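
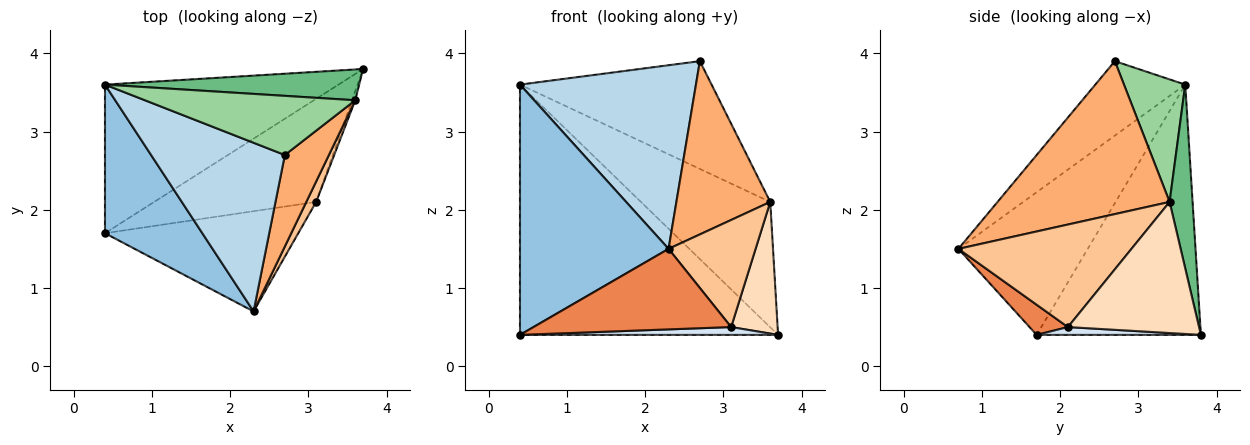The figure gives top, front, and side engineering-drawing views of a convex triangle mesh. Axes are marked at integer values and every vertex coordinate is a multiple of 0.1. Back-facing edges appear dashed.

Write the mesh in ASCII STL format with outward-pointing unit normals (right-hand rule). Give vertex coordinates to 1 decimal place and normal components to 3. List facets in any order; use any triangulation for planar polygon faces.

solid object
 facet normal -0.480 0.754 -0.448
  outer loop
   vertex 0.4 1.7 0.4
   vertex 0.4 3.6 3.6
   vertex 3.7 3.8 0.4
  endloop
 endfacet
 facet normal -0.599 -0.689 0.409
  outer loop
   vertex 0.4 1.7 0.4
   vertex 2.3 0.7 1.5
   vertex 0.4 3.6 3.6
  endloop
 endfacet
 facet normal -0.352 -0.689 0.633
  outer loop
   vertex 2.7 2.7 3.9
   vertex 0.4 3.6 3.6
   vertex 2.3 0.7 1.5
  endloop
 endfacet
 facet normal 0.048 -0.076 -0.996
  outer loop
   vertex 3.1 2.1 0.5
   vertex 0.4 1.7 0.4
   vertex 3.7 3.8 0.4
  endloop
 endfacet
 facet normal 0.121 -0.622 -0.774
  outer loop
   vertex 3.1 2.1 0.5
   vertex 2.3 0.7 1.5
   vertex 0.4 1.7 0.4
  endloop
 endfacet
 facet normal 0.851 -0.464 0.245
  outer loop
   vertex 3.6 3.4 2.1
   vertex 2.7 2.7 3.9
   vertex 2.3 0.7 1.5
  endloop
 endfacet
 facet normal 0.890 -0.448 0.085
  outer loop
   vertex 3.6 3.4 2.1
   vertex 2.3 0.7 1.5
   vertex 3.1 2.1 0.5
  endloop
 endfacet
 facet normal 0.942 -0.334 -0.023
  outer loop
   vertex 3.6 3.4 2.1
   vertex 3.1 2.1 0.5
   vertex 3.7 3.8 0.4
  endloop
 endfacet
 facet normal 0.170 0.957 0.235
  outer loop
   vertex 3.6 3.4 2.1
   vertex 3.7 3.8 0.4
   vertex 0.4 3.6 3.6
  endloop
 endfacet
 facet normal 0.270 0.844 0.463
  outer loop
   vertex 3.6 3.4 2.1
   vertex 0.4 3.6 3.6
   vertex 2.7 2.7 3.9
  endloop
 endfacet
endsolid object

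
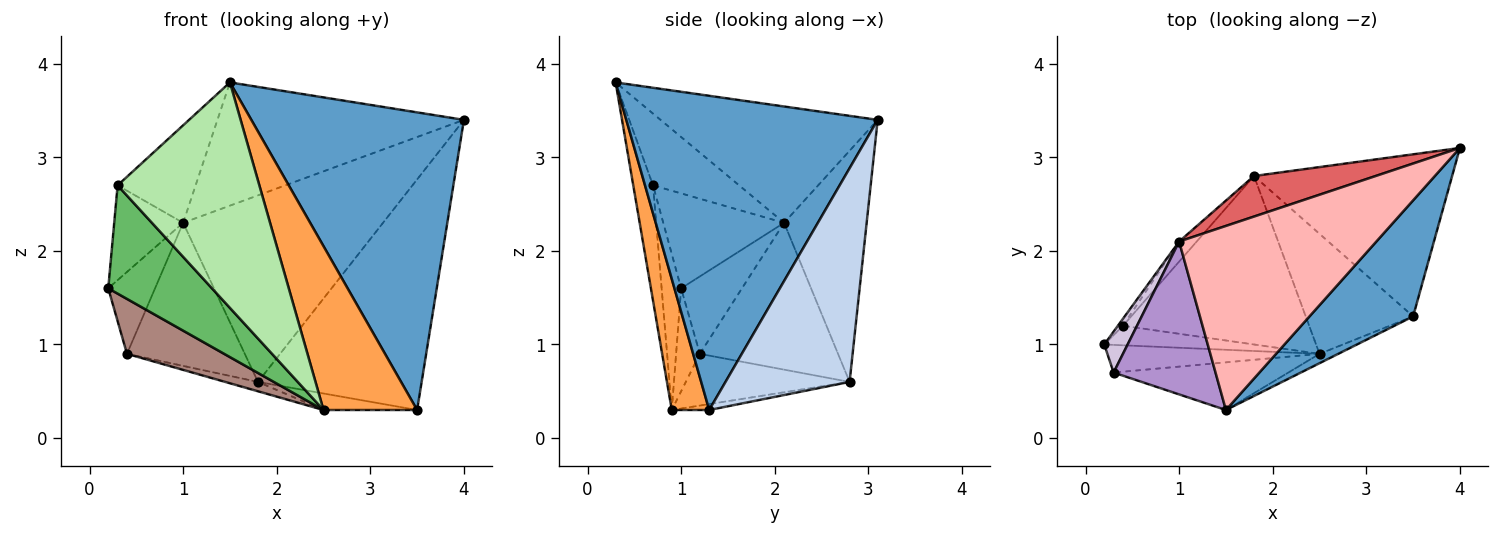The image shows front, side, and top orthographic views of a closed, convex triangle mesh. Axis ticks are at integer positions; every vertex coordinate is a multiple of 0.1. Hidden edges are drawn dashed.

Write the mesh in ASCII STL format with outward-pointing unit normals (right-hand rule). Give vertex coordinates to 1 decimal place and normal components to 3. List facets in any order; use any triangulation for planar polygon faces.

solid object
 facet normal 0.740 -0.626 0.244
  outer loop
   vertex 1.5 0.3 3.8
   vertex 3.5 1.3 0.3
   vertex 4.0 3.1 3.4
  endloop
 endfacet
 facet normal 0.527 0.695 -0.489
  outer loop
   vertex 1.8 2.8 0.6
   vertex 4.0 3.1 3.4
   vertex 3.5 1.3 0.3
  endloop
 endfacet
 facet normal 0.371 -0.927 -0.053
  outer loop
   vertex 2.5 0.9 0.3
   vertex 3.5 1.3 0.3
   vertex 1.5 0.3 3.8
  endloop
 endfacet
 facet normal -0.054 0.136 -0.989
  outer loop
   vertex 2.5 0.9 0.3
   vertex 1.8 2.8 0.6
   vertex 3.5 1.3 0.3
  endloop
 endfacet
 facet normal -0.179 -0.953 -0.244
  outer loop
   vertex 2.5 0.9 0.3
   vertex 0.3 0.7 2.7
   vertex 0.2 1.0 1.6
  endloop
 endfacet
 facet normal -0.135 -0.969 -0.205
  outer loop
   vertex 2.5 0.9 0.3
   vertex 1.5 0.3 3.8
   vertex 0.3 0.7 2.7
  endloop
 endfacet
 facet normal -0.374 0.906 0.197
  outer loop
   vertex 1.0 2.1 2.3
   vertex 4.0 3.1 3.4
   vertex 1.8 2.8 0.6
  endloop
 endfacet
 facet normal -0.440 0.500 0.746
  outer loop
   vertex 1.0 2.1 2.3
   vertex 1.5 0.3 3.8
   vertex 4.0 3.1 3.4
  endloop
 endfacet
 facet normal -0.510 0.462 0.725
  outer loop
   vertex 1.0 2.1 2.3
   vertex 0.3 0.7 2.7
   vertex 1.5 0.3 3.8
  endloop
 endfacet
 facet normal -0.849 0.485 0.209
  outer loop
   vertex 1.0 2.1 2.3
   vertex 0.2 1.0 1.6
   vertex 0.3 0.7 2.7
  endloop
 endfacet
 facet normal -0.224 -0.918 -0.326
  outer loop
   vertex 0.4 1.2 0.9
   vertex 2.5 0.9 0.3
   vertex 0.2 1.0 1.6
  endloop
 endfacet
 facet normal -0.267 0.053 -0.962
  outer loop
   vertex 0.4 1.2 0.9
   vertex 1.8 2.8 0.6
   vertex 2.5 0.9 0.3
  endloop
 endfacet
 facet normal -0.792 0.609 -0.052
  outer loop
   vertex 0.4 1.2 0.9
   vertex 0.2 1.0 1.6
   vertex 1.0 2.1 2.3
  endloop
 endfacet
 facet normal -0.758 0.646 -0.091
  outer loop
   vertex 0.4 1.2 0.9
   vertex 1.0 2.1 2.3
   vertex 1.8 2.8 0.6
  endloop
 endfacet
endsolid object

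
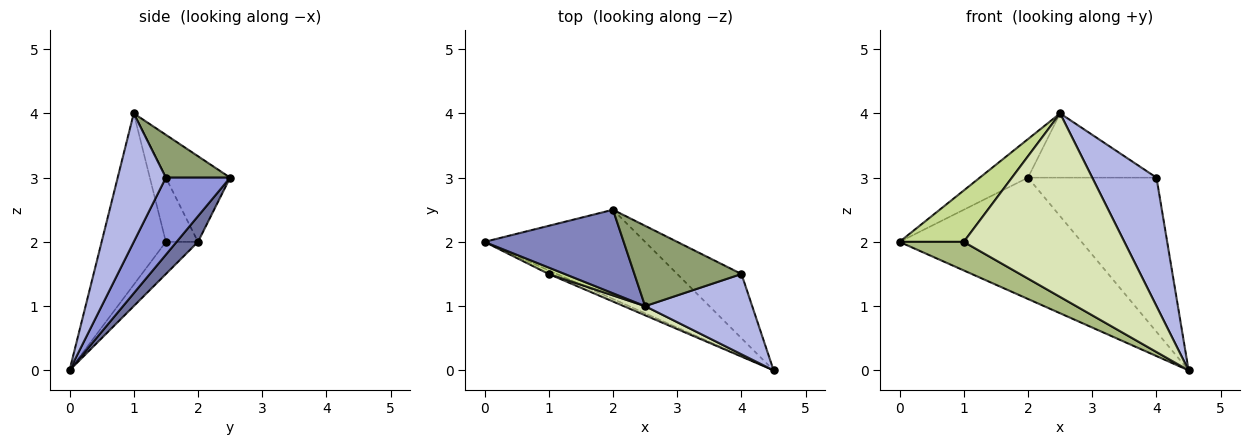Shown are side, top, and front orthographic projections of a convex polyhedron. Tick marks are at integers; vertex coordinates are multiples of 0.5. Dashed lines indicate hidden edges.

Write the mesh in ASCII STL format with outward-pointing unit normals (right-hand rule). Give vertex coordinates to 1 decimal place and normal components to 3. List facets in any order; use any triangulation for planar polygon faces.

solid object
 facet normal 0.094 0.802 -0.590
  outer loop
   vertex 2.0 2.5 3.0
   vertex 4.5 0.0 0.0
   vertex 0.0 2.0 2.0
  endloop
 endfacet
 facet normal -0.488 0.366 0.793
  outer loop
   vertex 2.5 1.0 4.0
   vertex 2.0 2.5 3.0
   vertex 0.0 2.0 2.0
  endloop
 endfacet
 facet normal 0.419 0.838 -0.349
  outer loop
   vertex 4.0 1.5 3.0
   vertex 4.5 0.0 0.0
   vertex 2.0 2.5 3.0
  endloop
 endfacet
 facet normal 0.537 -0.716 0.447
  outer loop
   vertex 4.0 1.5 3.0
   vertex 2.5 1.0 4.0
   vertex 4.5 0.0 0.0
  endloop
 endfacet
 facet normal 0.298 0.596 0.745
  outer loop
   vertex 4.0 1.5 3.0
   vertex 2.0 2.5 3.0
   vertex 2.5 1.0 4.0
  endloop
 endfacet
 facet normal -0.444 -0.889 -0.111
  outer loop
   vertex 1.0 1.5 2.0
   vertex 0.0 2.0 2.0
   vertex 4.5 0.0 0.0
  endloop
 endfacet
 facet normal -0.444 -0.889 0.111
  outer loop
   vertex 1.0 1.5 2.0
   vertex 2.5 1.0 4.0
   vertex 0.0 2.0 2.0
  endloop
 endfacet
 facet normal -0.371 -0.927 0.046
  outer loop
   vertex 1.0 1.5 2.0
   vertex 4.5 0.0 0.0
   vertex 2.5 1.0 4.0
  endloop
 endfacet
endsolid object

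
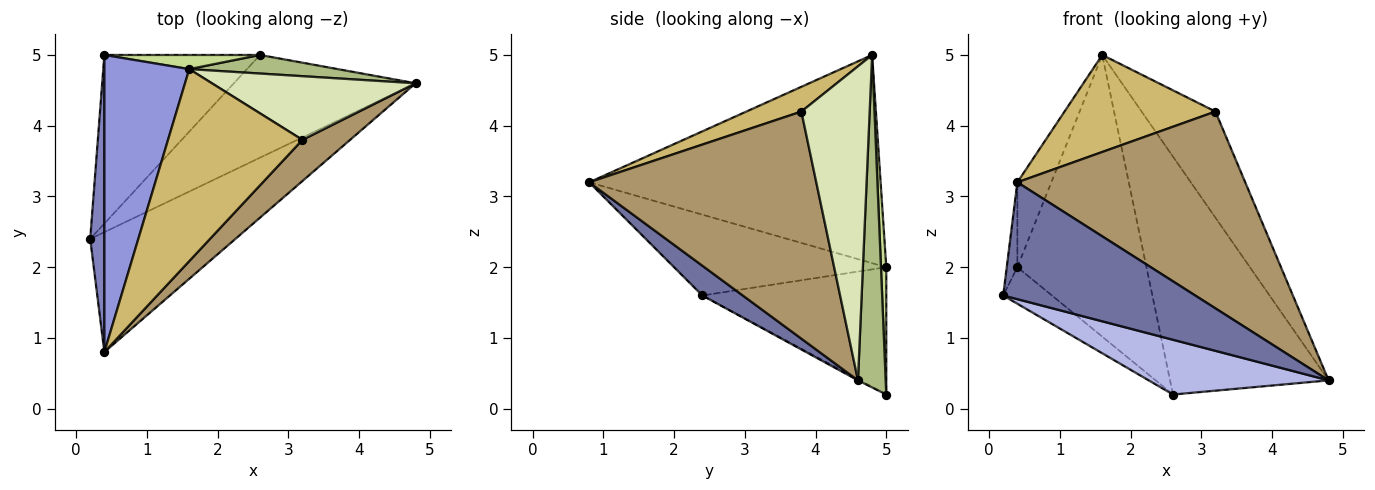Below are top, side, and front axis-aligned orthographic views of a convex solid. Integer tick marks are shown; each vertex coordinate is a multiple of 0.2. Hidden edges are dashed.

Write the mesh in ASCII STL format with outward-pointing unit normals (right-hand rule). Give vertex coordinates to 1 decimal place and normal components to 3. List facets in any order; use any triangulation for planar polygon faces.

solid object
 facet normal 0.145 -0.690 -0.709
  outer loop
   vertex 0.4 0.8 3.2
   vertex 0.2 2.4 1.6
   vertex 4.8 4.6 0.4
  endloop
 endfacet
 facet normal -0.984 0.049 0.172
  outer loop
   vertex 0.4 0.8 3.2
   vertex 0.4 5.0 2.0
   vertex 0.2 2.4 1.6
  endloop
 endfacet
 facet normal -0.921 0.107 0.375
  outer loop
   vertex 0.4 0.8 3.2
   vertex 1.6 4.8 5.0
   vertex 0.4 5.0 2.0
  endloop
 endfacet
 facet normal -0.005 -0.470 -0.882
  outer loop
   vertex 2.6 5.0 0.2
   vertex 4.8 4.6 0.4
   vertex 0.2 2.4 1.6
  endloop
 endfacet
 facet normal -0.625 0.165 -0.763
  outer loop
   vertex 2.6 5.0 0.2
   vertex 0.2 2.4 1.6
   vertex 0.4 5.0 2.0
  endloop
 endfacet
 facet normal 0.172 0.982 0.077
  outer loop
   vertex 2.6 5.0 0.2
   vertex 1.6 4.8 5.0
   vertex 4.8 4.6 0.4
  endloop
 endfacet
 facet normal 0.041 0.998 0.050
  outer loop
   vertex 2.6 5.0 0.2
   vertex 0.4 5.0 2.0
   vertex 1.6 4.8 5.0
  endloop
 endfacet
 facet normal 0.621 0.672 0.403
  outer loop
   vertex 3.2 3.8 4.2
   vertex 4.8 4.6 0.4
   vertex 1.6 4.8 5.0
  endloop
 endfacet
 facet normal 0.698 -0.701 0.147
  outer loop
   vertex 3.2 3.8 4.2
   vertex 0.4 0.8 3.2
   vertex 4.8 4.6 0.4
  endloop
 endfacet
 facet normal 0.162 -0.445 0.881
  outer loop
   vertex 3.2 3.8 4.2
   vertex 1.6 4.8 5.0
   vertex 0.4 0.8 3.2
  endloop
 endfacet
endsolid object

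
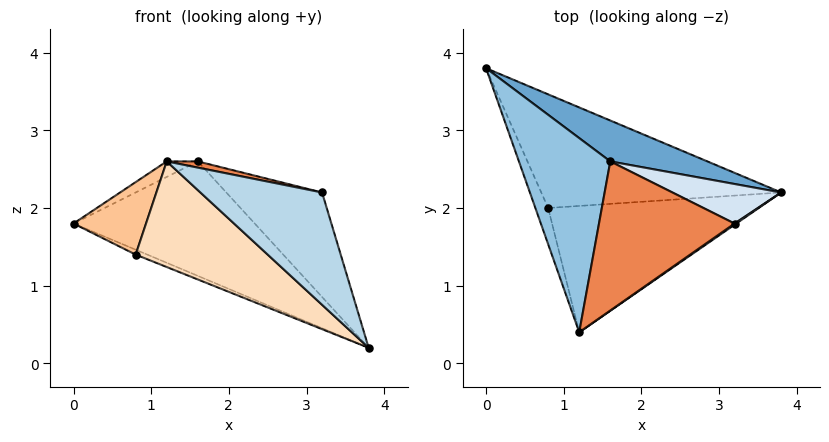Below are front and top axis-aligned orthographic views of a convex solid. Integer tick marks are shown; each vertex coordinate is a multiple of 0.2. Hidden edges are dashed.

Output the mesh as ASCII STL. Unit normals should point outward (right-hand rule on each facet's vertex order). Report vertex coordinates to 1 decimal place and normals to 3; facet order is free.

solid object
 facet normal 0.474 0.829 0.296
  outer loop
   vertex 1.6 2.6 2.6
   vertex 3.8 2.2 0.2
   vertex 0.0 3.8 1.8
  endloop
 endfacet
 facet normal -0.402 0.073 0.913
  outer loop
   vertex 1.6 2.6 2.6
   vertex 0.0 3.8 1.8
   vertex 1.2 0.4 2.6
  endloop
 endfacet
 facet normal 0.575 -0.818 0.009
  outer loop
   vertex 3.2 1.8 2.2
   vertex 1.2 0.4 2.6
   vertex 3.8 2.2 0.2
  endloop
 endfacet
 facet normal 0.486 0.817 0.309
  outer loop
   vertex 3.2 1.8 2.2
   vertex 3.8 2.2 0.2
   vertex 1.6 2.6 2.6
  endloop
 endfacet
 facet normal 0.223 -0.041 0.974
  outer loop
   vertex 3.2 1.8 2.2
   vertex 1.6 2.6 2.6
   vertex 1.2 0.4 2.6
  endloop
 endfacet
 facet normal -0.373 0.040 -0.927
  outer loop
   vertex 0.8 2.0 1.4
   vertex 0.0 3.8 1.8
   vertex 3.8 2.2 0.2
  endloop
 endfacet
 facet normal -0.913 -0.365 -0.183
  outer loop
   vertex 0.8 2.0 1.4
   vertex 1.2 0.4 2.6
   vertex 0.0 3.8 1.8
  endloop
 endfacet
 facet normal -0.255 -0.620 -0.742
  outer loop
   vertex 0.8 2.0 1.4
   vertex 3.8 2.2 0.2
   vertex 1.2 0.4 2.6
  endloop
 endfacet
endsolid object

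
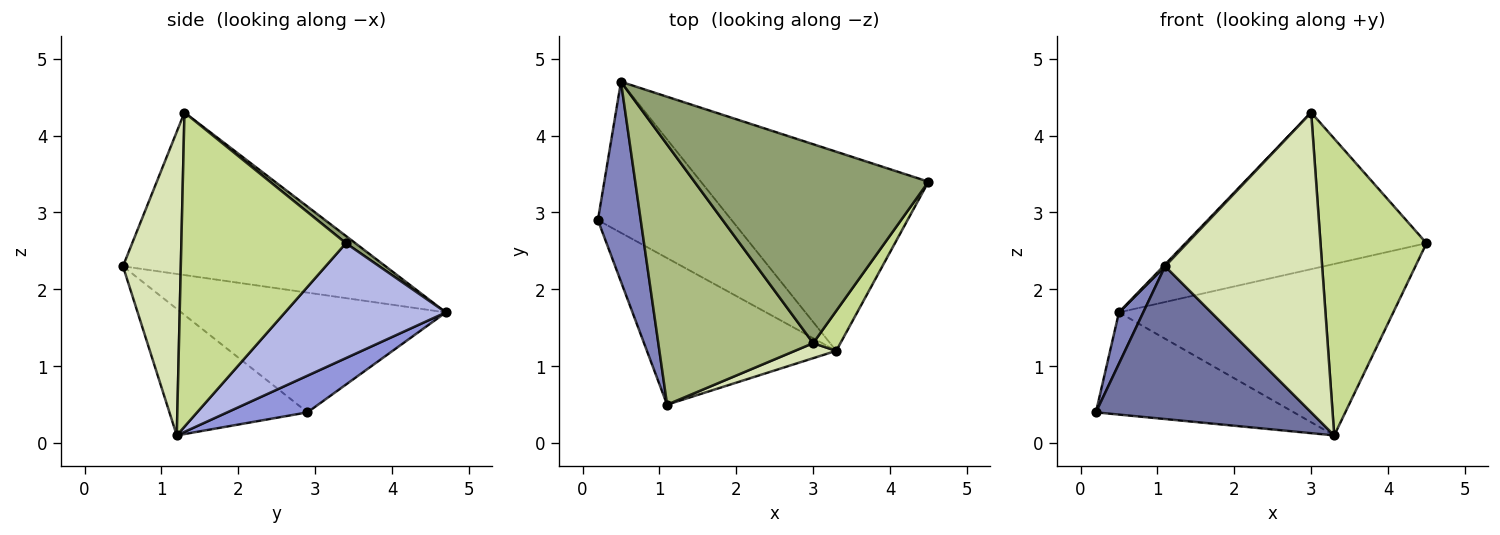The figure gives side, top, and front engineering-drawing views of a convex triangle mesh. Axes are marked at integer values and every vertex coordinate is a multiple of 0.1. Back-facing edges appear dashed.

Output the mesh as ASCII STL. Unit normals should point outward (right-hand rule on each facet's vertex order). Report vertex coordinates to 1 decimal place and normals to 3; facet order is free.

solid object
 facet normal -0.420 -0.655 -0.628
  outer loop
   vertex 3.3 1.2 0.1
   vertex 1.1 0.5 2.3
   vertex 0.2 2.9 0.4
  endloop
 endfacet
 facet normal -0.938 -0.086 0.336
  outer loop
   vertex 0.5 4.7 1.7
   vertex 0.2 2.9 0.4
   vertex 1.1 0.5 2.3
  endloop
 endfacet
 facet normal 0.221 0.546 -0.808
  outer loop
   vertex 0.5 4.7 1.7
   vertex 3.3 1.2 0.1
   vertex 0.2 2.9 0.4
  endloop
 endfacet
 facet normal 0.357 0.609 -0.708
  outer loop
   vertex 0.5 4.7 1.7
   vertex 4.5 3.4 2.6
   vertex 3.3 1.2 0.1
  endloop
 endfacet
 facet normal 0.024 0.618 0.785
  outer loop
   vertex 3.0 1.3 4.3
   vertex 4.5 3.4 2.6
   vertex 0.5 4.7 1.7
  endloop
 endfacet
 facet normal -0.724 -0.005 0.690
  outer loop
   vertex 3.0 1.3 4.3
   vertex 0.5 4.7 1.7
   vertex 1.1 0.5 2.3
  endloop
 endfacet
 facet normal 0.838 -0.540 0.073
  outer loop
   vertex 3.0 1.3 4.3
   vertex 3.3 1.2 0.1
   vertex 4.5 3.4 2.6
  endloop
 endfacet
 facet normal 0.345 -0.937 0.047
  outer loop
   vertex 3.0 1.3 4.3
   vertex 1.1 0.5 2.3
   vertex 3.3 1.2 0.1
  endloop
 endfacet
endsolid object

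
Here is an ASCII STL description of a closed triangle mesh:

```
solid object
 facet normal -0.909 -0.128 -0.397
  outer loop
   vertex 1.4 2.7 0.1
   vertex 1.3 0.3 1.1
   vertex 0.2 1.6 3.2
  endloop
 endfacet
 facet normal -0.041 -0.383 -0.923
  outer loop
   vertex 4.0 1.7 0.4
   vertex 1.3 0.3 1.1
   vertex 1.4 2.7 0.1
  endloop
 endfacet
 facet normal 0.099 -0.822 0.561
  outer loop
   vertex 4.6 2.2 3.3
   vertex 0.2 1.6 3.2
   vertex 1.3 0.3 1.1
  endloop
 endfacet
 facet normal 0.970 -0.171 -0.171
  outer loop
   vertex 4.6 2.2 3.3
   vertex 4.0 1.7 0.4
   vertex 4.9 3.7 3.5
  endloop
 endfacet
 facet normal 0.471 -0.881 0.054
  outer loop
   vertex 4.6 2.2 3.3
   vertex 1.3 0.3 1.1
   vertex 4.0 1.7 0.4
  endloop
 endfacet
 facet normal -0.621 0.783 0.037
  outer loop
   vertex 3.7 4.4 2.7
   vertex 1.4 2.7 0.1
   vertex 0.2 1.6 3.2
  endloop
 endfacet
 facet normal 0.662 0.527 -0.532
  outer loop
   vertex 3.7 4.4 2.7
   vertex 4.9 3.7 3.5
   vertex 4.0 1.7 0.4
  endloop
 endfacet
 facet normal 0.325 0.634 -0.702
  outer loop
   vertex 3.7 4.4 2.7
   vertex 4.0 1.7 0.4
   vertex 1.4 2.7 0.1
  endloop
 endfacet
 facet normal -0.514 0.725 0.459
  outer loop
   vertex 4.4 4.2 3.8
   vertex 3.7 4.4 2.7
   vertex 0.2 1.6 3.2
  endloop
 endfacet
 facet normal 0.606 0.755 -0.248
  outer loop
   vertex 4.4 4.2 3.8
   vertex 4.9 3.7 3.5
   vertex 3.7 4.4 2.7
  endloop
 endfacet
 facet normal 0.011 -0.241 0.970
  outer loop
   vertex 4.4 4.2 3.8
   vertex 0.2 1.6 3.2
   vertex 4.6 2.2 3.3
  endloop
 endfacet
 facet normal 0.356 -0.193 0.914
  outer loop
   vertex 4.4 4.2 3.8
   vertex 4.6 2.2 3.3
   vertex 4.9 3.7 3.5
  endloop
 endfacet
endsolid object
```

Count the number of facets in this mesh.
12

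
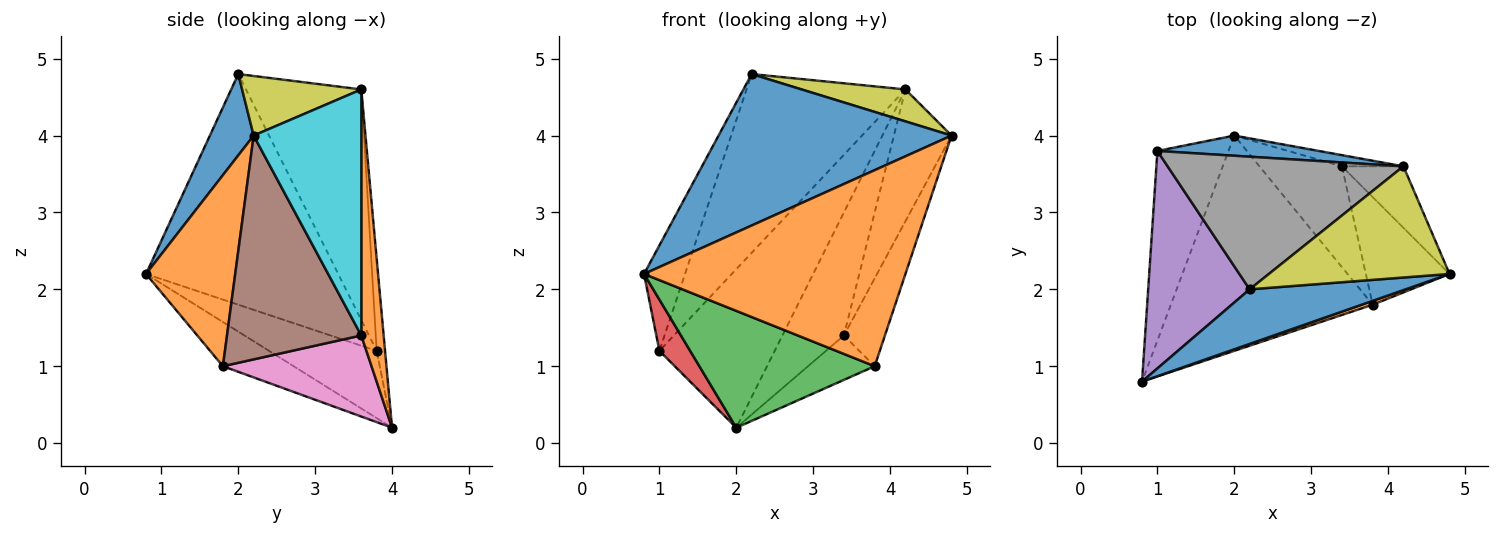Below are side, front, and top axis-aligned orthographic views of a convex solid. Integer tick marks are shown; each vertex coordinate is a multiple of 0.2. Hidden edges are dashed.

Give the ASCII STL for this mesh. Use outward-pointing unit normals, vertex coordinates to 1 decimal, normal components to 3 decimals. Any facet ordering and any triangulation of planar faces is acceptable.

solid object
 facet normal 0.174 -0.926 0.334
  outer loop
   vertex 2.2 2.0 4.8
   vertex 0.8 0.8 2.2
   vertex 4.8 2.2 4.0
  endloop
 endfacet
 facet normal 0.323 -0.946 0.019
  outer loop
   vertex 3.8 1.8 1.0
   vertex 4.8 2.2 4.0
   vertex 0.8 0.8 2.2
  endloop
 endfacet
 facet normal -0.189 -0.468 -0.863
  outer loop
   vertex 3.8 1.8 1.0
   vertex 0.8 0.8 2.2
   vertex 2.0 4.0 0.2
  endloop
 endfacet
 facet normal -0.674 -0.193 -0.713
  outer loop
   vertex 1.0 3.8 1.2
   vertex 2.0 4.0 0.2
   vertex 0.8 0.8 2.2
  endloop
 endfacet
 facet normal -0.898 0.192 0.395
  outer loop
   vertex 1.0 3.8 1.2
   vertex 0.8 0.8 2.2
   vertex 2.2 2.0 4.8
  endloop
 endfacet
 facet normal 0.901 0.275 -0.337
  outer loop
   vertex 3.4 3.6 1.4
   vertex 4.8 2.2 4.0
   vertex 3.8 1.8 1.0
  endloop
 endfacet
 facet normal 0.669 0.300 -0.680
  outer loop
   vertex 3.4 3.6 1.4
   vertex 3.8 1.8 1.0
   vertex 2.0 4.0 0.2
  endloop
 endfacet
 facet normal -0.504 0.694 0.515
  outer loop
   vertex 4.2 3.6 4.6
   vertex 1.0 3.8 1.2
   vertex 2.2 2.0 4.8
  endloop
 endfacet
 facet normal 0.302 -0.263 0.916
  outer loop
   vertex 4.2 3.6 4.6
   vertex 2.2 2.0 4.8
   vertex 4.8 2.2 4.0
  endloop
 endfacet
 facet normal 0.861 0.461 -0.215
  outer loop
   vertex 4.2 3.6 4.6
   vertex 4.8 2.2 4.0
   vertex 3.4 3.6 1.4
  endloop
 endfacet
 facet normal -0.072 0.989 0.126
  outer loop
   vertex 4.2 3.6 4.6
   vertex 2.0 4.0 0.2
   vertex 1.0 3.8 1.2
  endloop
 endfacet
 facet normal 0.341 0.936 -0.085
  outer loop
   vertex 4.2 3.6 4.6
   vertex 3.4 3.6 1.4
   vertex 2.0 4.0 0.2
  endloop
 endfacet
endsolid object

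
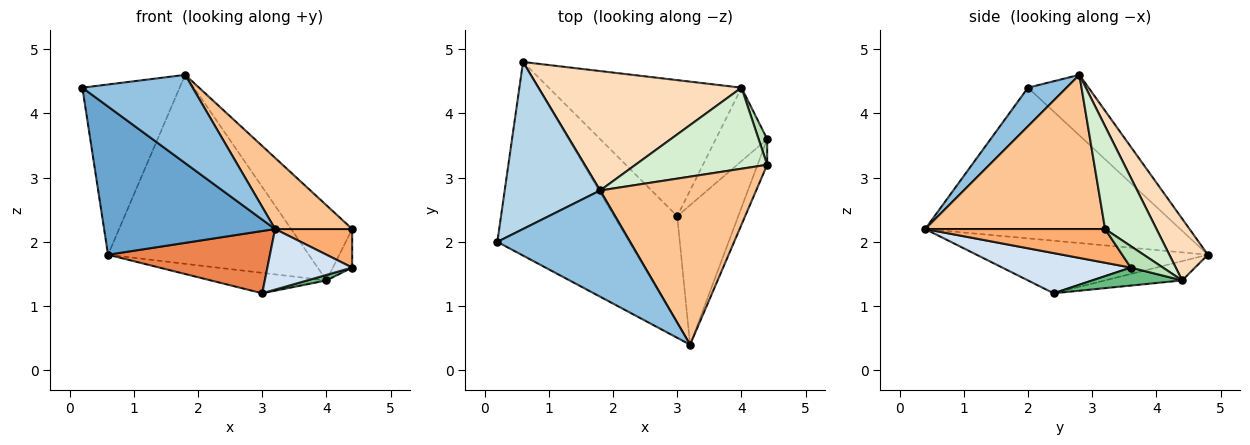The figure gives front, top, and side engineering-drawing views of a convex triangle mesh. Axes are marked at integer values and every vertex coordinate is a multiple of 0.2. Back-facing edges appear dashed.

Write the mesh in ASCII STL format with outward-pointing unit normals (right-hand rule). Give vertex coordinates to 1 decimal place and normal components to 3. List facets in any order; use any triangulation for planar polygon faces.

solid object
 facet normal -0.672 -0.450 -0.588
  outer loop
   vertex 0.6 4.8 1.8
   vertex 3.2 0.4 2.2
   vertex 0.2 2.0 4.4
  endloop
 endfacet
 facet normal 0.218 -0.624 0.751
  outer loop
   vertex 1.8 2.8 4.6
   vertex 0.2 2.0 4.4
   vertex 3.2 0.4 2.2
  endloop
 endfacet
 facet normal -0.406 0.652 0.640
  outer loop
   vertex 1.8 2.8 4.6
   vertex 0.6 4.8 1.8
   vertex 0.2 2.0 4.4
  endloop
 endfacet
 facet normal 0.517 -0.341 -0.785
  outer loop
   vertex 3.0 2.4 1.2
   vertex 4.4 3.6 1.6
   vertex 3.2 0.4 2.2
  endloop
 endfacet
 facet normal -0.584 -0.409 -0.701
  outer loop
   vertex 3.0 2.4 1.2
   vertex 3.2 0.4 2.2
   vertex 0.6 4.8 1.8
  endloop
 endfacet
 facet normal 0.889 -0.381 -0.254
  outer loop
   vertex 4.4 3.2 2.2
   vertex 3.2 0.4 2.2
   vertex 4.4 3.6 1.6
  endloop
 endfacet
 facet normal 0.673 -0.288 0.681
  outer loop
   vertex 4.4 3.2 2.2
   vertex 1.8 2.8 4.6
   vertex 3.2 0.4 2.2
  endloop
 endfacet
 facet normal 0.160 0.834 0.527
  outer loop
   vertex 4.0 4.4 1.4
   vertex 0.6 4.8 1.8
   vertex 1.8 2.8 4.6
  endloop
 endfacet
 facet normal 0.330 -0.071 -0.942
  outer loop
   vertex 4.0 4.4 1.4
   vertex 4.4 3.6 1.6
   vertex 3.0 2.4 1.2
  endloop
 endfacet
 facet normal -0.098 0.148 -0.984
  outer loop
   vertex 4.0 4.4 1.4
   vertex 3.0 2.4 1.2
   vertex 0.6 4.8 1.8
  endloop
 endfacet
 facet normal 0.811 0.487 0.324
  outer loop
   vertex 4.0 4.4 1.4
   vertex 4.4 3.2 2.2
   vertex 4.4 3.6 1.6
  endloop
 endfacet
 facet normal 0.497 0.590 0.637
  outer loop
   vertex 4.0 4.4 1.4
   vertex 1.8 2.8 4.6
   vertex 4.4 3.2 2.2
  endloop
 endfacet
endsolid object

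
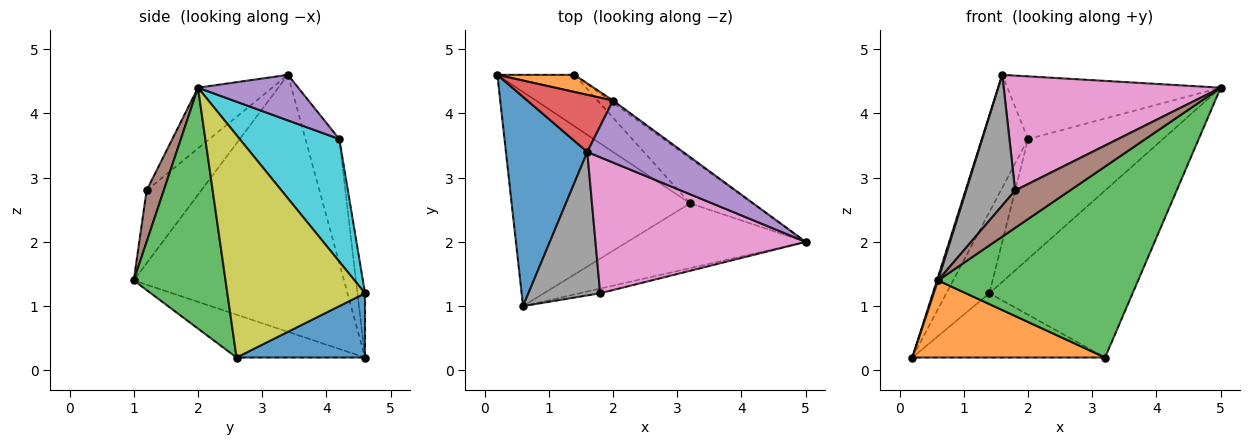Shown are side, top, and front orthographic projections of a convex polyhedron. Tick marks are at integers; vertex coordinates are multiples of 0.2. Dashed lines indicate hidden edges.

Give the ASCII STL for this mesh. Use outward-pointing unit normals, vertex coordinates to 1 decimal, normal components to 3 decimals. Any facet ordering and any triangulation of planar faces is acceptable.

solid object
 facet normal -0.953 -0.005 0.302
  outer loop
   vertex 1.6 3.4 4.6
   vertex 0.2 4.6 0.2
   vertex 0.6 1.0 1.4
  endloop
 endfacet
 facet normal -0.220 -0.330 -0.918
  outer loop
   vertex 3.2 2.6 0.2
   vertex 0.6 1.0 1.4
   vertex 0.2 4.6 0.2
  endloop
 endfacet
 facet normal 0.398 -0.869 -0.295
  outer loop
   vertex 3.2 2.6 0.2
   vertex 5.0 2.0 4.4
   vertex 0.6 1.0 1.4
  endloop
 endfacet
 facet normal -0.548 0.746 0.378
  outer loop
   vertex 2.0 4.2 3.6
   vertex 0.2 4.6 0.2
   vertex 1.6 3.4 4.6
  endloop
 endfacet
 facet normal 0.317 0.675 0.667
  outer loop
   vertex 2.0 4.2 3.6
   vertex 1.6 3.4 4.6
   vertex 5.0 2.0 4.4
  endloop
 endfacet
 facet normal 0.296 -0.948 -0.118
  outer loop
   vertex 1.8 1.2 2.8
   vertex 0.6 1.0 1.4
   vertex 5.0 2.0 4.4
  endloop
 endfacet
 facet normal -0.216 -0.630 0.746
  outer loop
   vertex 1.8 1.2 2.8
   vertex 5.0 2.0 4.4
   vertex 1.6 3.4 4.6
  endloop
 endfacet
 facet normal -0.600 -0.538 0.591
  outer loop
   vertex 1.8 1.2 2.8
   vertex 1.6 3.4 4.6
   vertex 0.6 1.0 1.4
  endloop
 endfacet
 facet normal 0.680 0.708 -0.191
  outer loop
   vertex 1.4 4.6 1.2
   vertex 5.0 2.0 4.4
   vertex 3.2 2.6 0.2
  endloop
 endfacet
 facet normal 0.594 0.804 -0.014
  outer loop
   vertex 1.4 4.6 1.2
   vertex 2.0 4.2 3.6
   vertex 5.0 2.0 4.4
  endloop
 endfacet
 facet normal 0.462 0.693 -0.554
  outer loop
   vertex 1.4 4.6 1.2
   vertex 3.2 2.6 0.2
   vertex 0.2 4.6 0.2
  endloop
 endfacet
 facet normal -0.169 0.964 0.203
  outer loop
   vertex 1.4 4.6 1.2
   vertex 0.2 4.6 0.2
   vertex 2.0 4.2 3.6
  endloop
 endfacet
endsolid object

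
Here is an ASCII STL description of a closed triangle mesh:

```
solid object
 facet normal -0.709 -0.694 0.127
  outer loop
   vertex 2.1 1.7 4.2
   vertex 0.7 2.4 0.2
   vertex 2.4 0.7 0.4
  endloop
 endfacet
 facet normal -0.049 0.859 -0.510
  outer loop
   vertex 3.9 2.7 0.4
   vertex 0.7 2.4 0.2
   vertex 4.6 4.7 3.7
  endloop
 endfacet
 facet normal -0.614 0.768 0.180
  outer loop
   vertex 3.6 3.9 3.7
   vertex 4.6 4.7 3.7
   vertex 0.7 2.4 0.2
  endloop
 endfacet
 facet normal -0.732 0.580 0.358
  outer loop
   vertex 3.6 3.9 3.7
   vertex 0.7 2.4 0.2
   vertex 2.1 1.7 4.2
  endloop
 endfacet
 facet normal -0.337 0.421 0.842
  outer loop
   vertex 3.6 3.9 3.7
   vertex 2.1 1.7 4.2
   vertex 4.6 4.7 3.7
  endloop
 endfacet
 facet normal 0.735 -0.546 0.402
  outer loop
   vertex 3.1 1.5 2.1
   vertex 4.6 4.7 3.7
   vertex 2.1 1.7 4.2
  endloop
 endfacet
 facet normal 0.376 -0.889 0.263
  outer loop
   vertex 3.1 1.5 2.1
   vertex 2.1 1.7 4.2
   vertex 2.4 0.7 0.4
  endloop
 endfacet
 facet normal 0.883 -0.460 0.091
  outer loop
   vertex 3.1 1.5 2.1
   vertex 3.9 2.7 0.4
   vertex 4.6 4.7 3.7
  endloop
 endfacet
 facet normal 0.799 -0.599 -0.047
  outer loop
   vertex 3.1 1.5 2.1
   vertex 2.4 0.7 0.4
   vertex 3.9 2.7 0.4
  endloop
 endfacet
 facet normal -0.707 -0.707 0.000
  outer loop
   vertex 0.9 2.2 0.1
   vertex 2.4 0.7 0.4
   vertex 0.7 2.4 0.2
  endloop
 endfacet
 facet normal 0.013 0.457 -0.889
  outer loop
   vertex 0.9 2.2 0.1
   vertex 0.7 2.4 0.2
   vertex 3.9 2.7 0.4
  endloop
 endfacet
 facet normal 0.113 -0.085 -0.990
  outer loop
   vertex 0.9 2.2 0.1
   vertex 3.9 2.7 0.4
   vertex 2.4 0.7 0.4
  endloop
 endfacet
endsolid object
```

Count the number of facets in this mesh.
12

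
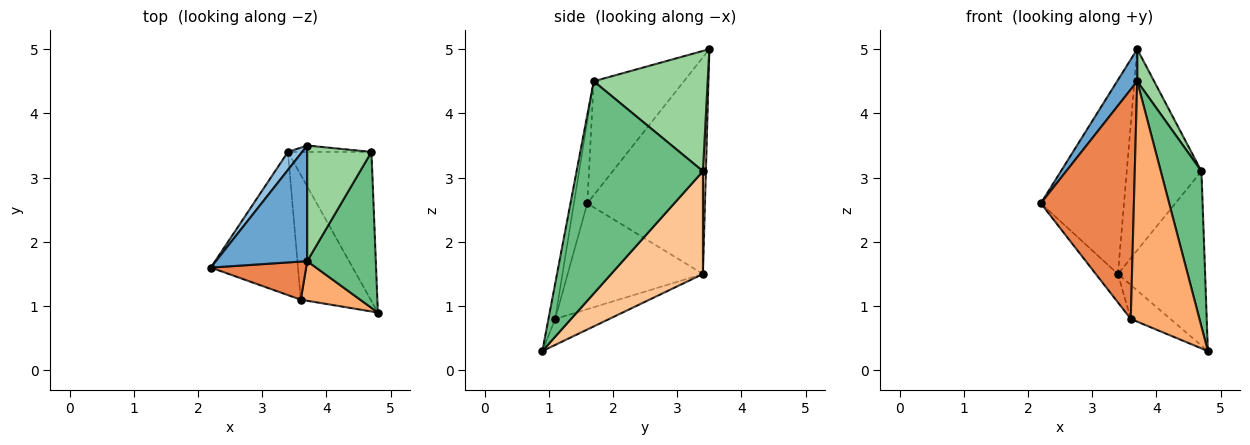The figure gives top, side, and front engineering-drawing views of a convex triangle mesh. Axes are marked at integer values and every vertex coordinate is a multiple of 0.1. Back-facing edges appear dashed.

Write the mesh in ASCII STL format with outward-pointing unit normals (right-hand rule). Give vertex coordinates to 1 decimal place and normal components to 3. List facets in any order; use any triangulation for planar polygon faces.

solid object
 facet normal -0.769 -0.171 0.616
  outer loop
   vertex 3.7 1.7 4.5
   vertex 3.7 3.5 5.0
   vertex 2.2 1.6 2.6
  endloop
 endfacet
 facet normal -0.815 0.576 0.053
  outer loop
   vertex 3.4 3.4 1.5
   vertex 2.2 1.6 2.6
   vertex 3.7 3.5 5.0
  endloop
 endfacet
 facet normal -0.766 0.125 -0.631
  outer loop
   vertex 3.6 1.1 0.8
   vertex 2.2 1.6 2.6
   vertex 3.4 3.4 1.5
  endloop
 endfacet
 facet normal -0.337 0.247 -0.908
  outer loop
   vertex 3.6 1.1 0.8
   vertex 3.4 3.4 1.5
   vertex 4.8 0.9 0.3
  endloop
 endfacet
 facet normal -0.140 -0.977 0.162
  outer loop
   vertex 3.6 1.1 0.8
   vertex 3.7 1.7 4.5
   vertex 2.2 1.6 2.6
  endloop
 endfacet
 facet normal -0.096 -0.982 0.162
  outer loop
   vertex 3.6 1.1 0.8
   vertex 4.8 0.9 0.3
   vertex 3.7 1.7 4.5
  endloop
 endfacet
 facet normal 0.625 0.593 -0.508
  outer loop
   vertex 4.7 3.4 3.1
   vertex 4.8 0.9 0.3
   vertex 3.4 3.4 1.5
  endloop
 endfacet
 facet normal 0.039 0.999 -0.032
  outer loop
   vertex 4.7 3.4 3.1
   vertex 3.4 3.4 1.5
   vertex 3.7 3.5 5.0
  endloop
 endfacet
 facet normal 0.910 -0.293 0.294
  outer loop
   vertex 4.7 3.4 3.1
   vertex 3.7 1.7 4.5
   vertex 4.8 0.9 0.3
  endloop
 endfacet
 facet normal 0.875 -0.130 0.467
  outer loop
   vertex 4.7 3.4 3.1
   vertex 3.7 3.5 5.0
   vertex 3.7 1.7 4.5
  endloop
 endfacet
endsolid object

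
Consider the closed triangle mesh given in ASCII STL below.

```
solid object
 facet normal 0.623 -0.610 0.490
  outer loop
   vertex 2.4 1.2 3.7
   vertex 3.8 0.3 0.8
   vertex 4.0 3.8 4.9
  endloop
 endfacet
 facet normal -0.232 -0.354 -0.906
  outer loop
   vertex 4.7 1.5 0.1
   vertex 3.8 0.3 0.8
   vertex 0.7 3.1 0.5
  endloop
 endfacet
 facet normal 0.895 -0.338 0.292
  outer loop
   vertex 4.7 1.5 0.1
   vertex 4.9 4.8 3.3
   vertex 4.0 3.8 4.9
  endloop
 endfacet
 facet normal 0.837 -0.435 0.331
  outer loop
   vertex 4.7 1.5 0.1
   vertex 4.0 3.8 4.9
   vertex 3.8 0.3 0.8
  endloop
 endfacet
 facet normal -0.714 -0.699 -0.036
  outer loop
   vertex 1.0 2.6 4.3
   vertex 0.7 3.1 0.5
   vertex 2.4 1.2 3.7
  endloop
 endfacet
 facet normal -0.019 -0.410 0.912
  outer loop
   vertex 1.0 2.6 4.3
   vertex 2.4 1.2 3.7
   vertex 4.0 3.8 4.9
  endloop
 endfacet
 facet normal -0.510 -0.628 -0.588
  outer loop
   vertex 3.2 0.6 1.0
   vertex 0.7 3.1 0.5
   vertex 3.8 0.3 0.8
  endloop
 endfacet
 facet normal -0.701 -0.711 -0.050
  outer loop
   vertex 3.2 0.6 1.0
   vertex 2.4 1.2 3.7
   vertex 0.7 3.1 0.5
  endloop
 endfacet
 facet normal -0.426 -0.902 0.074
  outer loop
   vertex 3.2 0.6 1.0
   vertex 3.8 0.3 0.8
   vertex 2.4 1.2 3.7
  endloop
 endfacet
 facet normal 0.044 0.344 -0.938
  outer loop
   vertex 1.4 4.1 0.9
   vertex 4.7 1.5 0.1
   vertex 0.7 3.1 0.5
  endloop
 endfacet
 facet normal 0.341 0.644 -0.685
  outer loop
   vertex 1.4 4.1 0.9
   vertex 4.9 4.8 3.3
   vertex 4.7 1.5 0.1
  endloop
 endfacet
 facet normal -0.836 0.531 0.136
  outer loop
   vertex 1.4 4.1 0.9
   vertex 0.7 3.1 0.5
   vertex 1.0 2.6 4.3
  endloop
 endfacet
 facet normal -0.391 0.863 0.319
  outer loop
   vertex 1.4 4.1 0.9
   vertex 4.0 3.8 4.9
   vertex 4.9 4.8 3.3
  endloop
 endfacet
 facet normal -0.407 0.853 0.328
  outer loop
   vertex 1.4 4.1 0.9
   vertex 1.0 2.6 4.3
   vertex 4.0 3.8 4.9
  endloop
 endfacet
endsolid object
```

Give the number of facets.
14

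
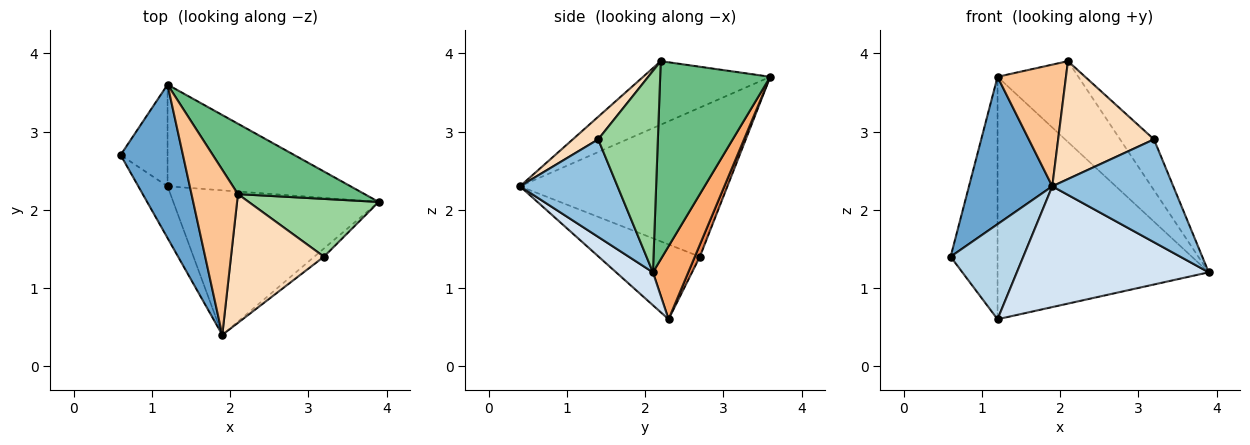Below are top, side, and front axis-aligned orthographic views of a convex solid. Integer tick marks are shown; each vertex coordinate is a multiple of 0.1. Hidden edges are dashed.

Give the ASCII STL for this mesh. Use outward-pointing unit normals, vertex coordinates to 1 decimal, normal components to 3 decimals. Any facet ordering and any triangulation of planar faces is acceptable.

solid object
 facet normal -0.865 -0.347 0.362
  outer loop
   vertex 1.2 3.6 3.7
   vertex 0.6 2.7 1.4
   vertex 1.9 0.4 2.3
  endloop
 endfacet
 facet normal 0.626 -0.777 -0.062
  outer loop
   vertex 3.2 1.4 2.9
   vertex 1.9 0.4 2.3
   vertex 3.9 2.1 1.2
  endloop
 endfacet
 facet normal -0.774 -0.556 -0.303
  outer loop
   vertex 1.2 2.3 0.6
   vertex 1.9 0.4 2.3
   vertex 0.6 2.7 1.4
  endloop
 endfacet
 facet normal 0.122 -0.636 -0.762
  outer loop
   vertex 1.2 2.3 0.6
   vertex 3.9 2.1 1.2
   vertex 1.9 0.4 2.3
  endloop
 endfacet
 facet normal 0.099 0.918 -0.385
  outer loop
   vertex 1.2 2.3 0.6
   vertex 0.6 2.7 1.4
   vertex 1.2 3.6 3.7
  endloop
 endfacet
 facet normal 0.152 0.911 -0.382
  outer loop
   vertex 1.2 2.3 0.6
   vertex 1.2 3.6 3.7
   vertex 3.9 2.1 1.2
  endloop
 endfacet
 facet normal -0.740 -0.399 0.541
  outer loop
   vertex 2.1 2.2 3.9
   vertex 1.2 3.6 3.7
   vertex 1.9 0.4 2.3
  endloop
 endfacet
 facet normal 0.176 -0.665 0.726
  outer loop
   vertex 2.1 2.2 3.9
   vertex 1.9 0.4 2.3
   vertex 3.2 1.4 2.9
  endloop
 endfacet
 facet normal 0.716 0.526 0.458
  outer loop
   vertex 2.1 2.2 3.9
   vertex 3.9 2.1 1.2
   vertex 1.2 3.6 3.7
  endloop
 endfacet
 facet normal 0.758 0.431 0.490
  outer loop
   vertex 2.1 2.2 3.9
   vertex 3.2 1.4 2.9
   vertex 3.9 2.1 1.2
  endloop
 endfacet
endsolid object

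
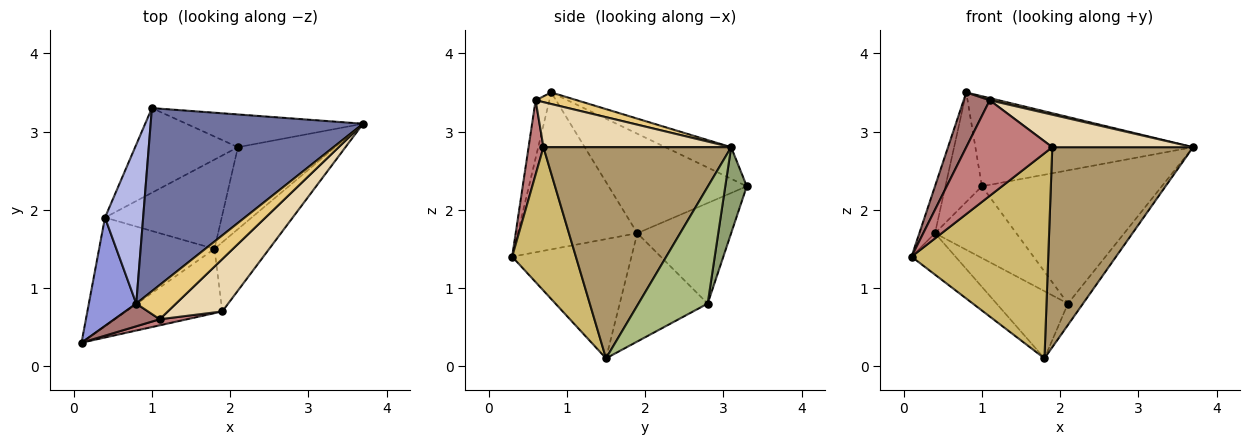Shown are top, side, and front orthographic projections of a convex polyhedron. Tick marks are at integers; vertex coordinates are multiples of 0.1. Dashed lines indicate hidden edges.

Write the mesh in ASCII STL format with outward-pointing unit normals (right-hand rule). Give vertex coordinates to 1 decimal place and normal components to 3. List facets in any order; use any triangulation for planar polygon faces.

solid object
 facet normal -0.132 0.438 0.889
  outer loop
   vertex 0.8 0.8 3.5
   vertex 3.7 3.1 2.8
   vertex 1.0 3.3 2.3
  endloop
 endfacet
 facet normal -0.695 0.256 -0.672
  outer loop
   vertex 0.4 1.9 1.7
   vertex 1.8 1.5 0.1
   vertex 0.1 0.3 1.4
  endloop
 endfacet
 facet normal -0.950 0.124 0.287
  outer loop
   vertex 0.4 1.9 1.7
   vertex 0.1 0.3 1.4
   vertex 0.8 0.8 3.5
  endloop
 endfacet
 facet normal -0.906 0.239 0.348
  outer loop
   vertex 0.4 1.9 1.7
   vertex 0.8 0.8 3.5
   vertex 1.0 3.3 2.3
  endloop
 endfacet
 facet normal 0.115 0.965 -0.237
  outer loop
   vertex 2.1 2.8 0.8
   vertex 1.0 3.3 2.3
   vertex 3.7 3.1 2.8
  endloop
 endfacet
 facet normal 0.758 0.165 -0.631
  outer loop
   vertex 2.1 2.8 0.8
   vertex 3.7 3.1 2.8
   vertex 1.8 1.5 0.1
  endloop
 endfacet
 facet normal -0.598 0.518 -0.611
  outer loop
   vertex 2.1 2.8 0.8
   vertex 0.4 1.9 1.7
   vertex 1.0 3.3 2.3
  endloop
 endfacet
 facet normal -0.596 0.483 -0.642
  outer loop
   vertex 2.1 2.8 0.8
   vertex 1.8 1.5 0.1
   vertex 0.4 1.9 1.7
  endloop
 endfacet
 facet normal 0.783 -0.587 -0.203
  outer loop
   vertex 1.9 0.7 2.8
   vertex 1.8 1.5 0.1
   vertex 3.7 3.1 2.8
  endloop
 endfacet
 facet normal 0.406 -0.872 -0.273
  outer loop
   vertex 1.9 0.7 2.8
   vertex 0.1 0.3 1.4
   vertex 1.8 1.5 0.1
  endloop
 endfacet
 facet normal 0.279 -0.060 0.958
  outer loop
   vertex 1.1 0.6 3.4
   vertex 3.7 3.1 2.8
   vertex 0.8 0.8 3.5
  endloop
 endfacet
 facet normal 0.575 -0.431 0.695
  outer loop
   vertex 1.1 0.6 3.4
   vertex 1.9 0.7 2.8
   vertex 3.7 3.1 2.8
  endloop
 endfacet
 facet normal -0.439 -0.830 0.344
  outer loop
   vertex 1.1 0.6 3.4
   vertex 0.8 0.8 3.5
   vertex 0.1 0.3 1.4
  endloop
 endfacet
 facet normal 0.170 -0.983 0.063
  outer loop
   vertex 1.1 0.6 3.4
   vertex 0.1 0.3 1.4
   vertex 1.9 0.7 2.8
  endloop
 endfacet
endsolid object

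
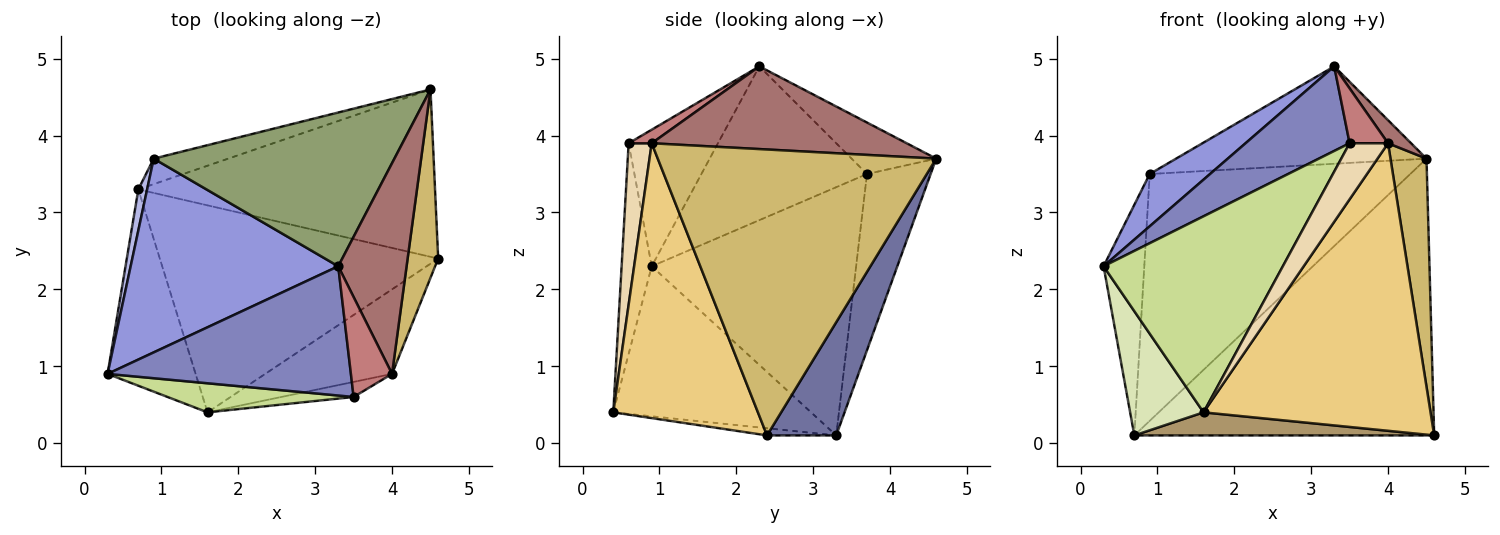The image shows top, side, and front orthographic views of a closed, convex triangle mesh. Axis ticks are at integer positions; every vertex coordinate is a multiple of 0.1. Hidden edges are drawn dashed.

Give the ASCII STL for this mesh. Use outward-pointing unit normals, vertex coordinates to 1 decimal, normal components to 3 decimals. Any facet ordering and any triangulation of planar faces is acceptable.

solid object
 facet normal 0.194 0.840 -0.508
  outer loop
   vertex 0.7 3.3 0.1
   vertex 4.5 4.6 3.7
   vertex 4.6 2.4 0.1
  endloop
 endfacet
 facet normal -0.425 -0.496 0.757
  outer loop
   vertex 3.5 0.6 3.9
   vertex 3.3 2.3 4.9
   vertex 0.3 0.9 2.3
  endloop
 endfacet
 facet normal -0.582 -0.212 0.785
  outer loop
   vertex 0.9 3.7 3.5
   vertex 0.3 0.9 2.3
   vertex 3.3 2.3 4.9
  endloop
 endfacet
 facet normal -0.980 0.195 0.035
  outer loop
   vertex 0.9 3.7 3.5
   vertex 0.7 3.3 0.1
   vertex 0.3 0.9 2.3
  endloop
 endfacet
 facet normal -0.178 0.527 0.831
  outer loop
   vertex 0.9 3.7 3.5
   vertex 3.3 2.3 4.9
   vertex 4.5 4.6 3.7
  endloop
 endfacet
 facet normal -0.236 0.967 -0.100
  outer loop
   vertex 0.9 3.7 3.5
   vertex 4.5 4.6 3.7
   vertex 0.7 3.3 0.1
  endloop
 endfacet
 facet normal -0.164 -0.976 0.145
  outer loop
   vertex 1.6 0.4 0.4
   vertex 3.5 0.6 3.9
   vertex 0.3 0.9 2.3
  endloop
 endfacet
 facet normal -0.822 -0.305 -0.482
  outer loop
   vertex 1.6 0.4 0.4
   vertex 0.3 0.9 2.3
   vertex 0.7 3.3 0.1
  endloop
 endfacet
 facet normal -0.026 -0.111 -0.994
  outer loop
   vertex 1.6 0.4 0.4
   vertex 0.7 3.3 0.1
   vertex 4.6 2.4 0.1
  endloop
 endfacet
 facet normal 0.986 -0.128 0.105
  outer loop
   vertex 4.0 0.9 3.9
   vertex 4.6 2.4 0.1
   vertex 4.5 4.6 3.7
  endloop
 endfacet
 facet normal 0.522 -0.819 -0.241
  outer loop
   vertex 4.0 0.9 3.9
   vertex 1.6 0.4 0.4
   vertex 4.6 2.4 0.1
  endloop
 endfacet
 facet normal 0.501 -0.836 -0.224
  outer loop
   vertex 4.0 0.9 3.9
   vertex 3.5 0.6 3.9
   vertex 1.6 0.4 0.4
  endloop
 endfacet
 facet normal 0.769 -0.070 0.636
  outer loop
   vertex 4.0 0.9 3.9
   vertex 4.5 4.6 3.7
   vertex 3.3 2.3 4.9
  endloop
 endfacet
 facet normal 0.278 -0.463 0.842
  outer loop
   vertex 4.0 0.9 3.9
   vertex 3.3 2.3 4.9
   vertex 3.5 0.6 3.9
  endloop
 endfacet
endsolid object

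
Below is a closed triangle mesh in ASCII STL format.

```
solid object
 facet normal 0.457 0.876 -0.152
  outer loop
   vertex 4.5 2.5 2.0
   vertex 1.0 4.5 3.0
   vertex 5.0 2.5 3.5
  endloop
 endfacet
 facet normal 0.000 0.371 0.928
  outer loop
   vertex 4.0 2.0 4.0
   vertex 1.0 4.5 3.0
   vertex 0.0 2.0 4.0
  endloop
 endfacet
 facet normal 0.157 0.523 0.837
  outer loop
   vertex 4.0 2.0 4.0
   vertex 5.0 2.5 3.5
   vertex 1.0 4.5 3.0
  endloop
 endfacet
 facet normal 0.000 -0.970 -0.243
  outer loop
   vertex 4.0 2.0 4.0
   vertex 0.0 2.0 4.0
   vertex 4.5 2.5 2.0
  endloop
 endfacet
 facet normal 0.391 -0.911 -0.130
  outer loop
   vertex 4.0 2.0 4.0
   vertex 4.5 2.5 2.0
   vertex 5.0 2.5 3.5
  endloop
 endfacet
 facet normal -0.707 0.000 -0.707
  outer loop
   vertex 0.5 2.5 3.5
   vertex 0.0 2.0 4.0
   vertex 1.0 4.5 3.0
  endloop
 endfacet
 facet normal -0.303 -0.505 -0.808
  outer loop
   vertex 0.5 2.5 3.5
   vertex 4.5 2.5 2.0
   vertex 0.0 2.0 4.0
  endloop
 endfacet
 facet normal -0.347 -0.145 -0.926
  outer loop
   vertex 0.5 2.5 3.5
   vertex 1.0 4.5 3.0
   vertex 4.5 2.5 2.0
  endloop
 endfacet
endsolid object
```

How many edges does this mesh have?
12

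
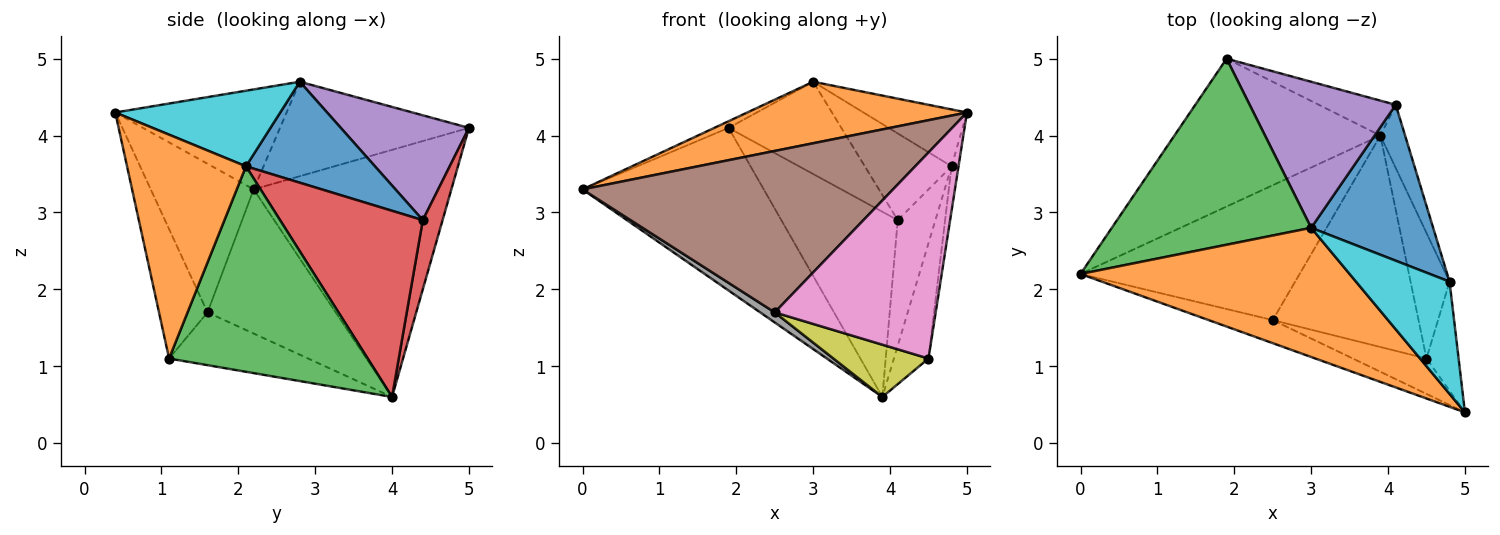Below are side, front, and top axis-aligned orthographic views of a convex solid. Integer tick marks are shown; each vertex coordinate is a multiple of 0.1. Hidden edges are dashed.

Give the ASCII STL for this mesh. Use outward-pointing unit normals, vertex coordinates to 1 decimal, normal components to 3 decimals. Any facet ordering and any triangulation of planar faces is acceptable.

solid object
 facet normal -0.628 0.576 -0.523
  outer loop
   vertex 3.9 4.0 0.6
   vertex 0.0 2.2 3.3
   vertex 1.9 5.0 4.1
  endloop
 endfacet
 facet normal -0.318 -0.408 0.856
  outer loop
   vertex 3.0 2.8 4.7
   vertex 0.0 2.2 3.3
   vertex 5.0 0.4 4.3
  endloop
 endfacet
 facet normal -0.428 0.032 0.903
  outer loop
   vertex 3.0 2.8 4.7
   vertex 1.9 5.0 4.1
   vertex 0.0 2.2 3.3
  endloop
 endfacet
 facet normal 0.165 0.969 -0.183
  outer loop
   vertex 4.1 4.4 2.9
   vertex 3.9 4.0 0.6
   vertex 1.9 5.0 4.1
  endloop
 endfacet
 facet normal 0.519 0.457 0.723
  outer loop
   vertex 4.1 4.4 2.9
   vertex 1.9 5.0 4.1
   vertex 3.0 2.8 4.7
  endloop
 endfacet
 facet normal -0.312 -0.941 -0.134
  outer loop
   vertex 2.5 1.6 1.7
   vertex 5.0 0.4 4.3
   vertex 0.0 2.2 3.3
  endloop
 endfacet
 facet normal -0.285 -0.945 -0.162
  outer loop
   vertex 2.5 1.6 1.7
   vertex 4.5 1.1 1.1
   vertex 5.0 0.4 4.3
  endloop
 endfacet
 facet normal -0.549 -0.062 -0.834
  outer loop
   vertex 2.5 1.6 1.7
   vertex 0.0 2.2 3.3
   vertex 3.9 4.0 0.6
  endloop
 endfacet
 facet normal -0.331 -0.226 -0.916
  outer loop
   vertex 2.5 1.6 1.7
   vertex 3.9 4.0 0.6
   vertex 4.5 1.1 1.1
  endloop
 endfacet
 facet normal 0.585 0.367 0.724
  outer loop
   vertex 4.8 2.1 3.6
   vertex 3.0 2.8 4.7
   vertex 5.0 0.4 4.3
  endloop
 endfacet
 facet normal 0.586 0.394 0.708
  outer loop
   vertex 4.8 2.1 3.6
   vertex 4.1 4.4 2.9
   vertex 3.0 2.8 4.7
  endloop
 endfacet
 facet normal 0.988 0.058 -0.142
  outer loop
   vertex 4.8 2.1 3.6
   vertex 5.0 0.4 4.3
   vertex 4.5 1.1 1.1
  endloop
 endfacet
 facet normal 0.968 0.169 -0.184
  outer loop
   vertex 4.8 2.1 3.6
   vertex 4.5 1.1 1.1
   vertex 3.9 4.0 0.6
  endloop
 endfacet
 facet normal 0.959 0.253 -0.127
  outer loop
   vertex 4.8 2.1 3.6
   vertex 3.9 4.0 0.6
   vertex 4.1 4.4 2.9
  endloop
 endfacet
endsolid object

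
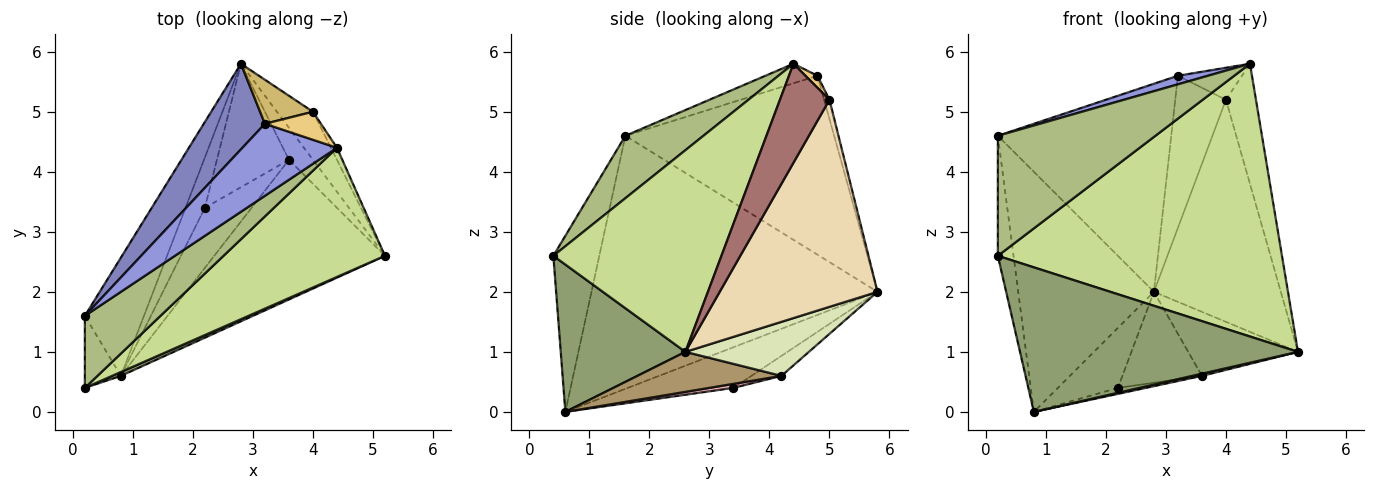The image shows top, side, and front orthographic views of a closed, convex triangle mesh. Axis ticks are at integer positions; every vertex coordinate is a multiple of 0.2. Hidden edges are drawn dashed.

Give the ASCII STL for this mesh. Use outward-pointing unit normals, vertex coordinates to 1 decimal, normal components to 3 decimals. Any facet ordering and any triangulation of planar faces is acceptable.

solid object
 facet normal -0.884 0.419 -0.206
  outer loop
   vertex 0.8 0.6 0.0
   vertex 0.2 1.6 4.6
   vertex 2.8 5.8 2.0
  endloop
 endfacet
 facet normal -0.744 0.618 0.254
  outer loop
   vertex 3.2 4.8 5.6
   vertex 2.8 5.8 2.0
   vertex 0.2 1.6 4.6
  endloop
 endfacet
 facet normal -0.201 -0.116 0.973
  outer loop
   vertex 3.2 4.8 5.6
   vertex 0.2 1.6 4.6
   vertex 4.4 4.4 5.8
  endloop
 endfacet
 facet normal -0.929 0.317 -0.190
  outer loop
   vertex 0.2 0.4 2.6
   vertex 0.2 1.6 4.6
   vertex 0.8 0.6 0.0
  endloop
 endfacet
 facet normal 0.409 -0.912 0.024
  outer loop
   vertex 0.2 0.4 2.6
   vertex 0.8 0.6 0.0
   vertex 5.2 2.6 1.0
  endloop
 endfacet
 facet normal 0.391 -0.789 0.474
  outer loop
   vertex 0.2 0.4 2.6
   vertex 4.4 4.4 5.8
   vertex 0.2 1.6 4.6
  endloop
 endfacet
 facet normal 0.471 -0.797 0.377
  outer loop
   vertex 0.2 0.4 2.6
   vertex 5.2 2.6 1.0
   vertex 4.4 4.4 5.8
  endloop
 endfacet
 facet normal 0.709 0.630 -0.315
  outer loop
   vertex 3.6 4.2 0.6
   vertex 2.8 5.8 2.0
   vertex 5.2 2.6 1.0
  endloop
 endfacet
 facet normal 0.228 -0.015 -0.974
  outer loop
   vertex 3.6 4.2 0.6
   vertex 5.2 2.6 1.0
   vertex 0.8 0.6 0.0
  endloop
 endfacet
 facet normal -0.101 0.956 0.277
  outer loop
   vertex 4.0 5.0 5.2
   vertex 2.8 5.8 2.0
   vertex 3.2 4.8 5.6
  endloop
 endfacet
 facet normal 0.140 0.745 0.652
  outer loop
   vertex 4.0 5.0 5.2
   vertex 3.2 4.8 5.6
   vertex 4.4 4.4 5.8
  endloop
 endfacet
 facet normal 0.772 0.621 -0.134
  outer loop
   vertex 4.0 5.0 5.2
   vertex 5.2 2.6 1.0
   vertex 2.8 5.8 2.0
  endloop
 endfacet
 facet normal 0.854 0.518 -0.052
  outer loop
   vertex 4.0 5.0 5.2
   vertex 4.4 4.4 5.8
   vertex 5.2 2.6 1.0
  endloop
 endfacet
 facet normal -0.803 0.456 -0.383
  outer loop
   vertex 2.2 3.4 0.4
   vertex 0.8 0.6 0.0
   vertex 2.8 5.8 2.0
  endloop
 endfacet
 facet normal -0.218 0.579 -0.786
  outer loop
   vertex 2.2 3.4 0.4
   vertex 2.8 5.8 2.0
   vertex 3.6 4.2 0.6
  endloop
 endfacet
 facet normal 0.085 0.099 -0.991
  outer loop
   vertex 2.2 3.4 0.4
   vertex 3.6 4.2 0.6
   vertex 0.8 0.6 0.0
  endloop
 endfacet
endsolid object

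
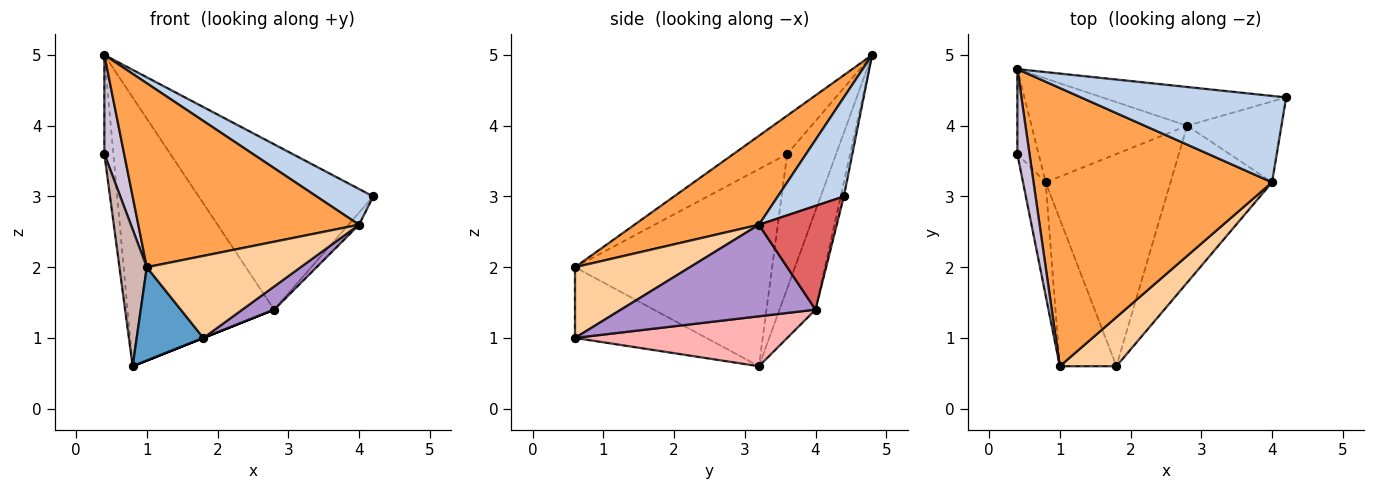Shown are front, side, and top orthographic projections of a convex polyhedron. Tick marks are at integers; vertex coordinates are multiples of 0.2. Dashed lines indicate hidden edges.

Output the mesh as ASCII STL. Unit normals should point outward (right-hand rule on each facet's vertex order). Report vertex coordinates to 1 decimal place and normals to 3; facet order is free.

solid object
 facet normal -0.726 -0.369 -0.581
  outer loop
   vertex 1.8 0.6 1.0
   vertex 1.0 0.6 2.0
   vertex 0.8 3.2 0.6
  endloop
 endfacet
 facet normal 0.407 -0.349 0.844
  outer loop
   vertex 4.0 3.2 2.6
   vertex 4.2 4.4 3.0
   vertex 0.4 4.8 5.0
  endloop
 endfacet
 facet normal 0.297 -0.527 0.797
  outer loop
   vertex 4.0 3.2 2.6
   vertex 0.4 4.8 5.0
   vertex 1.0 0.6 2.0
  endloop
 endfacet
 facet normal 0.540 -0.723 0.432
  outer loop
   vertex 4.0 3.2 2.6
   vertex 1.0 0.6 2.0
   vertex 1.8 0.6 1.0
  endloop
 endfacet
 facet normal -0.018 0.973 -0.228
  outer loop
   vertex 2.8 4.0 1.4
   vertex 0.4 4.8 5.0
   vertex 4.2 4.4 3.0
  endloop
 endfacet
 facet normal -0.223 0.909 -0.351
  outer loop
   vertex 2.8 4.0 1.4
   vertex 0.8 3.2 0.6
   vertex 0.4 4.8 5.0
  endloop
 endfacet
 facet normal 0.736 0.100 -0.669
  outer loop
   vertex 2.8 4.0 1.4
   vertex 4.2 4.4 3.0
   vertex 4.0 3.2 2.6
  endloop
 endfacet
 facet normal 0.371 0.000 -0.928
  outer loop
   vertex 2.8 4.0 1.4
   vertex 1.8 0.6 1.0
   vertex 0.8 3.2 0.6
  endloop
 endfacet
 facet normal 0.666 -0.109 -0.738
  outer loop
   vertex 2.8 4.0 1.4
   vertex 4.0 3.2 2.6
   vertex 1.8 0.6 1.0
  endloop
 endfacet
 facet normal -0.900 -0.331 0.284
  outer loop
   vertex 0.4 3.6 3.6
   vertex 1.0 0.6 2.0
   vertex 0.4 4.8 5.0
  endloop
 endfacet
 facet normal -0.972 0.179 -0.153
  outer loop
   vertex 0.4 3.6 3.6
   vertex 0.4 4.8 5.0
   vertex 0.8 3.2 0.6
  endloop
 endfacet
 facet normal -0.984 -0.137 -0.113
  outer loop
   vertex 0.4 3.6 3.6
   vertex 0.8 3.2 0.6
   vertex 1.0 0.6 2.0
  endloop
 endfacet
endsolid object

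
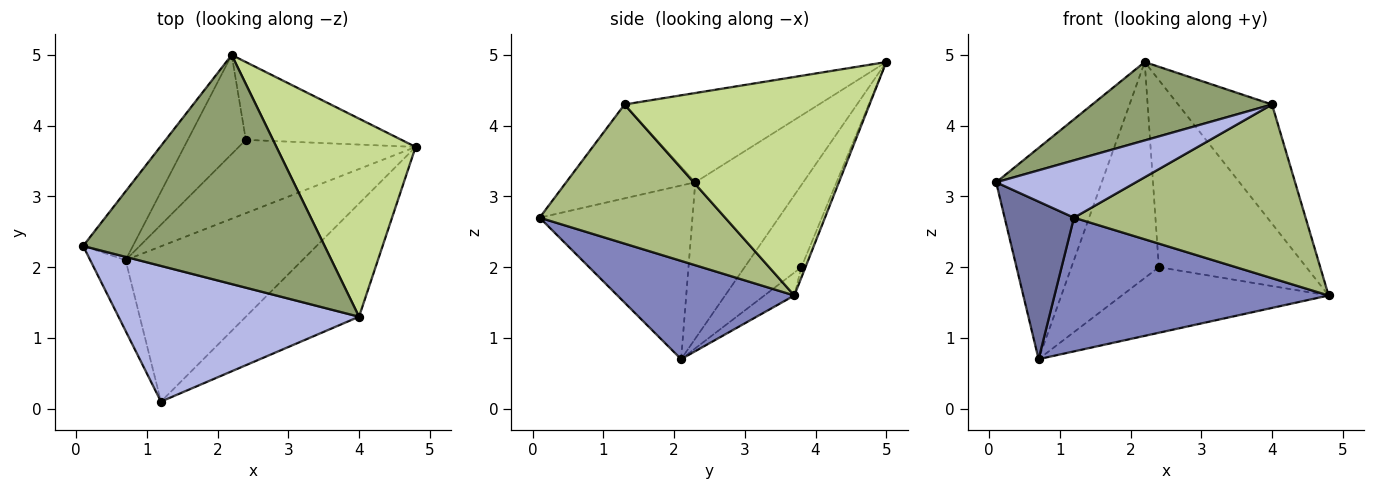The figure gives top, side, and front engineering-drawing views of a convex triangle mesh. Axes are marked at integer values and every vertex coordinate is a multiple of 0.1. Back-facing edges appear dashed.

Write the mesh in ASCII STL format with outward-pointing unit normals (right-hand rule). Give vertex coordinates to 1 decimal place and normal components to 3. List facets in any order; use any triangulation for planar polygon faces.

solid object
 facet normal -0.895 -0.406 -0.182
  outer loop
   vertex 0.7 2.1 0.7
   vertex 1.2 0.1 2.7
   vertex 0.1 2.3 3.2
  endloop
 endfacet
 facet normal 0.388 -0.601 -0.698
  outer loop
   vertex 0.7 2.1 0.7
   vertex 4.8 3.7 1.6
   vertex 1.2 0.1 2.7
  endloop
 endfacet
 facet normal -0.697 0.682 -0.222
  outer loop
   vertex 0.7 2.1 0.7
   vertex 0.1 2.3 3.2
   vertex 2.2 5.0 4.9
  endloop
 endfacet
 facet normal -0.338 -0.366 0.867
  outer loop
   vertex 4.0 1.3 4.3
   vertex 0.1 2.3 3.2
   vertex 1.2 0.1 2.7
  endloop
 endfacet
 facet normal -0.330 -0.305 0.893
  outer loop
   vertex 4.0 1.3 4.3
   vertex 2.2 5.0 4.9
   vertex 0.1 2.3 3.2
  endloop
 endfacet
 facet normal 0.557 -0.696 -0.453
  outer loop
   vertex 4.0 1.3 4.3
   vertex 1.2 0.1 2.7
   vertex 4.8 3.7 1.6
  endloop
 endfacet
 facet normal 0.803 0.308 0.511
  outer loop
   vertex 4.0 1.3 4.3
   vertex 4.8 3.7 1.6
   vertex 2.2 5.0 4.9
  endloop
 endfacet
 facet normal -0.025 0.923 -0.384
  outer loop
   vertex 2.4 3.8 2.0
   vertex 2.2 5.0 4.9
   vertex 4.8 3.7 1.6
  endloop
 endfacet
 facet normal -0.096 0.663 -0.742
  outer loop
   vertex 2.4 3.8 2.0
   vertex 4.8 3.7 1.6
   vertex 0.7 2.1 0.7
  endloop
 endfacet
 facet normal -0.508 0.783 -0.359
  outer loop
   vertex 2.4 3.8 2.0
   vertex 0.7 2.1 0.7
   vertex 2.2 5.0 4.9
  endloop
 endfacet
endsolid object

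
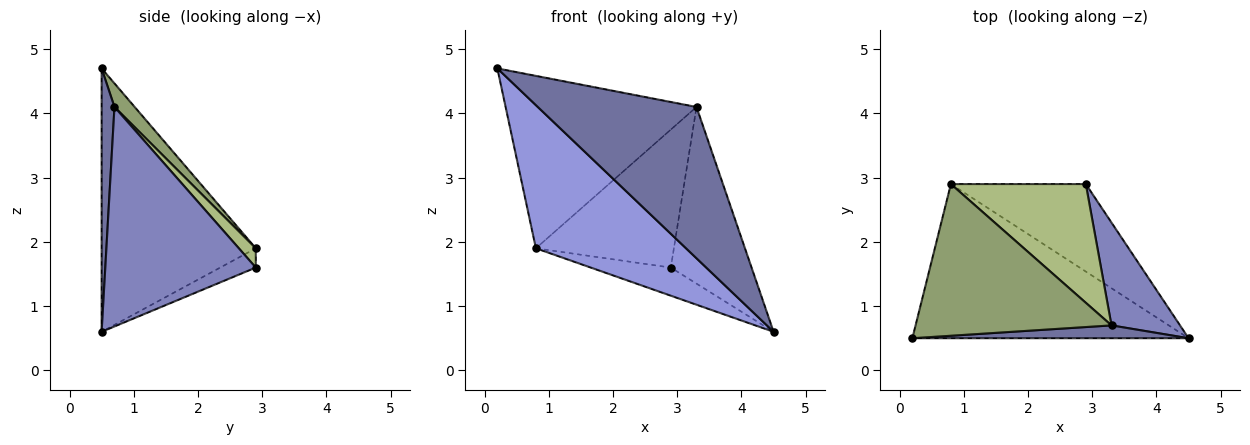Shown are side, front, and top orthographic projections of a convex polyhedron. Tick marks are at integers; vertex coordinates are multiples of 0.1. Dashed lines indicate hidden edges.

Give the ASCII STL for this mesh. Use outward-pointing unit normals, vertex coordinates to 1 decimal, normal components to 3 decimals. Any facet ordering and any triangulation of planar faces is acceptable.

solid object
 facet normal 0.080 -0.993 0.084
  outer loop
   vertex 3.3 0.7 4.1
   vertex 0.2 0.5 4.7
   vertex 4.5 0.5 0.6
  endloop
 endfacet
 facet normal 0.850 0.456 0.265
  outer loop
   vertex 3.3 0.7 4.1
   vertex 4.5 0.5 0.6
   vertex 2.9 2.9 1.6
  endloop
 endfacet
 facet normal -0.573 -0.558 -0.601
  outer loop
   vertex 0.8 2.9 1.9
   vertex 4.5 0.5 0.6
   vertex 0.2 0.5 4.7
  endloop
 endfacet
 facet normal -0.135 0.303 -0.943
  outer loop
   vertex 0.8 2.9 1.9
   vertex 2.9 2.9 1.6
   vertex 4.5 0.5 0.6
  endloop
 endfacet
 facet normal 0.079 0.748 0.658
  outer loop
   vertex 0.8 2.9 1.9
   vertex 0.2 0.5 4.7
   vertex 3.3 0.7 4.1
  endloop
 endfacet
 facet normal 0.093 0.755 0.649
  outer loop
   vertex 0.8 2.9 1.9
   vertex 3.3 0.7 4.1
   vertex 2.9 2.9 1.6
  endloop
 endfacet
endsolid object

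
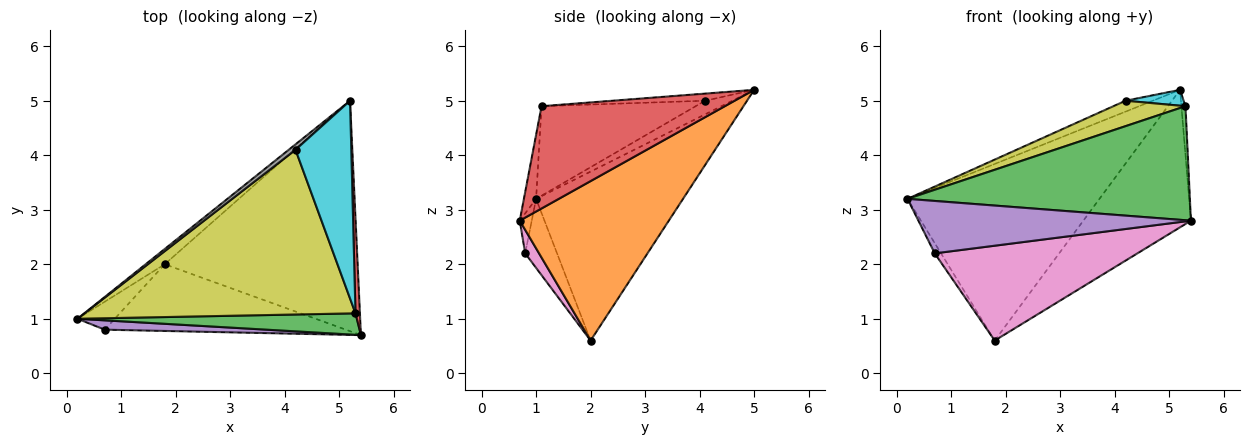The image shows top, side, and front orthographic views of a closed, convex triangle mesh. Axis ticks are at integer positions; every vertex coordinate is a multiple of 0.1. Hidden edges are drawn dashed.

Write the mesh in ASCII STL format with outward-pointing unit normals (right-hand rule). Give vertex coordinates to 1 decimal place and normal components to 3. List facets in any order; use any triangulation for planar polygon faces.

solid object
 facet normal -0.606 0.792 -0.068
  outer loop
   vertex 1.8 2.0 0.6
   vertex 0.2 1.0 3.2
   vertex 5.2 5.0 5.2
  endloop
 endfacet
 facet normal 0.579 0.418 -0.700
  outer loop
   vertex 1.8 2.0 0.6
   vertex 5.2 5.0 5.2
   vertex 5.4 0.7 2.8
  endloop
 endfacet
 facet normal -0.042 -0.982 0.185
  outer loop
   vertex 5.3 1.1 4.9
   vertex 0.2 1.0 3.2
   vertex 5.4 0.7 2.8
  endloop
 endfacet
 facet normal 0.999 0.022 0.043
  outer loop
   vertex 5.3 1.1 4.9
   vertex 5.4 0.7 2.8
   vertex 5.2 5.0 5.2
  endloop
 endfacet
 facet normal -0.043 -0.984 0.175
  outer loop
   vertex 0.7 0.8 2.2
   vertex 5.4 0.7 2.8
   vertex 0.2 1.0 3.2
  endloop
 endfacet
 facet normal -0.867 0.171 -0.468
  outer loop
   vertex 0.7 0.8 2.2
   vertex 0.2 1.0 3.2
   vertex 1.8 2.0 0.6
  endloop
 endfacet
 facet normal 0.056 -0.817 -0.574
  outer loop
   vertex 0.7 0.8 2.2
   vertex 1.8 2.0 0.6
   vertex 5.4 0.7 2.8
  endloop
 endfacet
 facet normal -0.667 0.667 0.333
  outer loop
   vertex 4.2 4.1 5.0
   vertex 5.2 5.0 5.2
   vertex 0.2 1.0 3.2
  endloop
 endfacet
 facet normal -0.310 -0.145 0.939
  outer loop
   vertex 4.2 4.1 5.0
   vertex 0.2 1.0 3.2
   vertex 5.3 1.1 4.9
  endloop
 endfacet
 facet normal -0.126 -0.079 0.989
  outer loop
   vertex 4.2 4.1 5.0
   vertex 5.3 1.1 4.9
   vertex 5.2 5.0 5.2
  endloop
 endfacet
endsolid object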